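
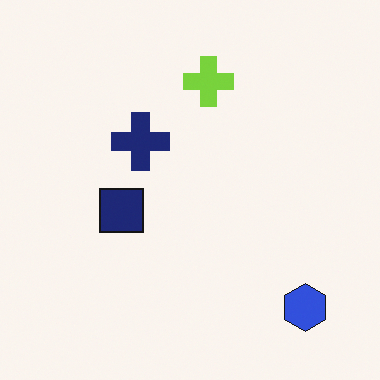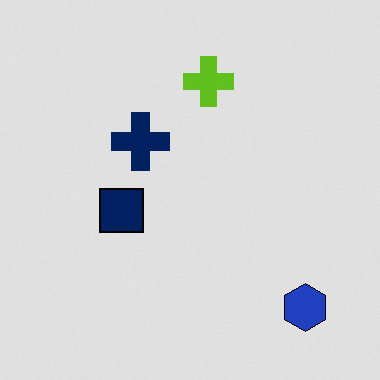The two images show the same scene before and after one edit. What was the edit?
It was posterized to a reduced palette.

Each flat color has snapped to a coarser quantized level — most visibly, the near-white background has dropped to a flat grey.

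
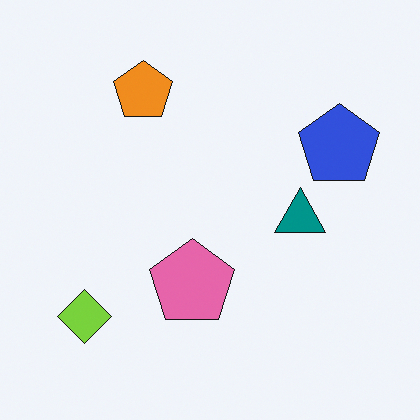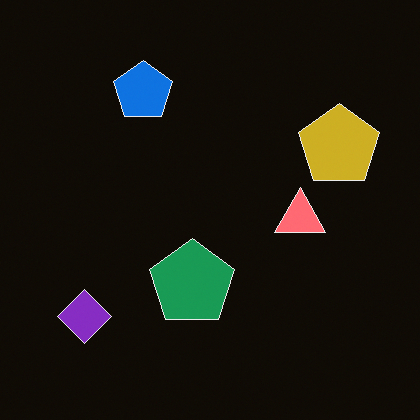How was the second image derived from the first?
It was color-inverted (negative).

The light background has become dark and every shape's color is its complement — a photographic negative.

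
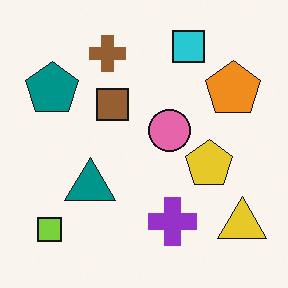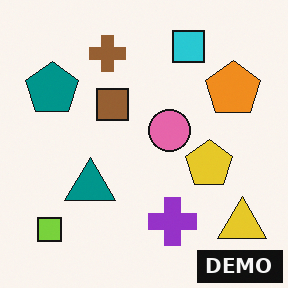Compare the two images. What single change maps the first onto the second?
It was watermarked with the text "DEMO" in the lower-right corner.

A dark label reading "DEMO" appears in the lower-right corner.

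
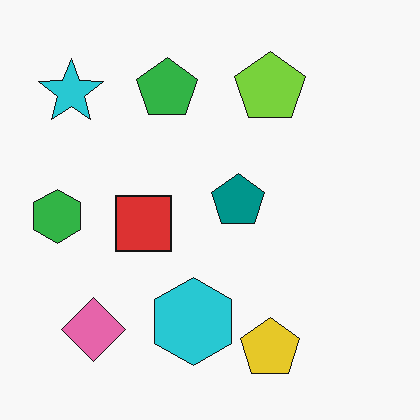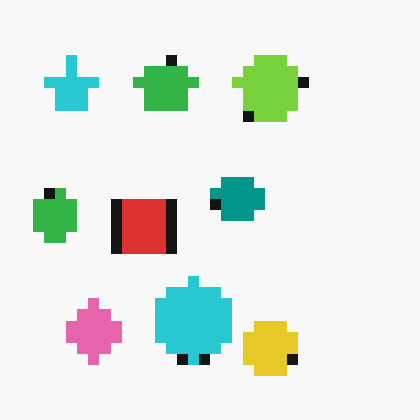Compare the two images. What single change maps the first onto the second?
The image was heavily pixelated into large blocks.

Shapes are reduced to large square blocks; fine edges and outlines are lost — a downscale-then-upscale (mosaic) effect.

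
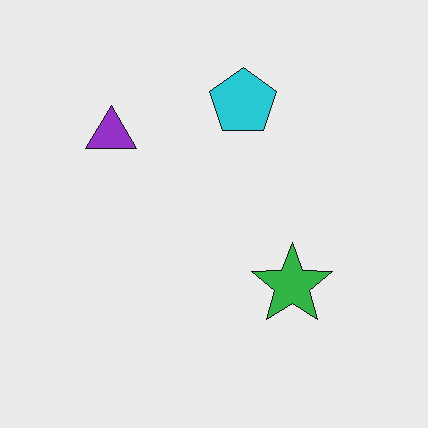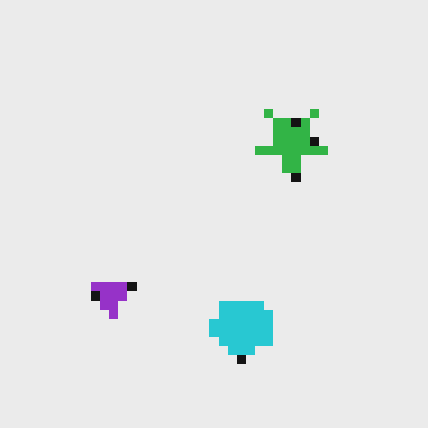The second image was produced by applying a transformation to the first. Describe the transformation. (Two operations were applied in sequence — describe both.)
The image was flipped vertically (top ↔ bottom), then coarsely pixelated.

The cyan pentagon is in the top of the first image and the bottom of the second — shapes on opposite sides of the horizontal midline have swapped in a mirror flip. Shapes are reduced to large square blocks; fine edges and outlines are lost — a downscale-then-upscale (mosaic) effect.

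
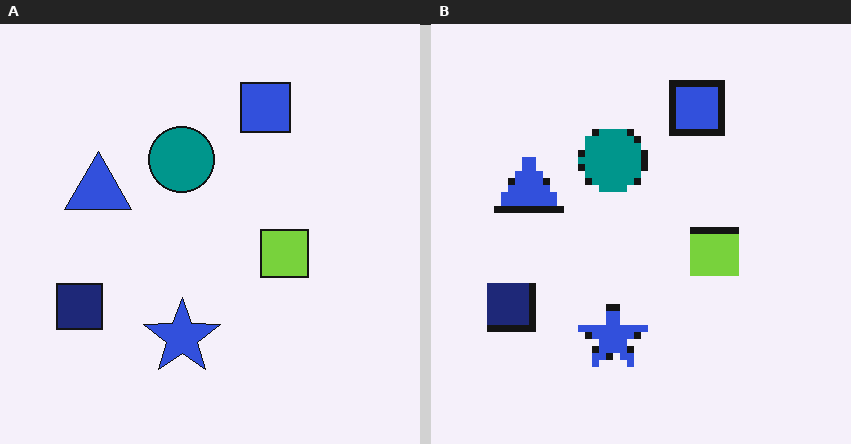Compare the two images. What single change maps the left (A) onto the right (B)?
The right (B) image is the left (A) moderately pixelated.

Shapes are reduced to large square blocks; fine edges and outlines are lost — a downscale-then-upscale (mosaic) effect.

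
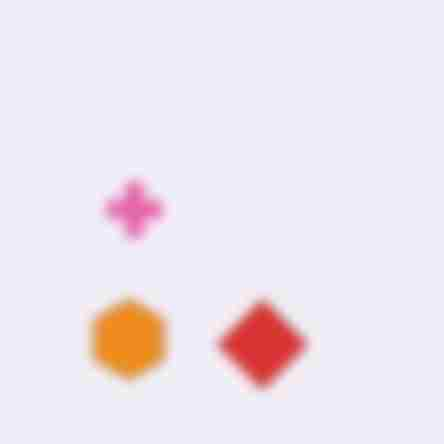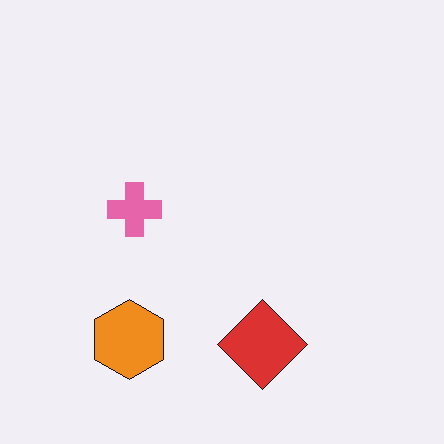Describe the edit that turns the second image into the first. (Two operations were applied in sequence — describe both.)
The transformation is: heavily blurred, then degraded with heavy JPEG compression.

Shape edges and outlines are uniformly softened across the whole image. Blocky 8×8 compression artifacts appear around shape edges and the flat background shows ringing — characteristic JPEG degradation.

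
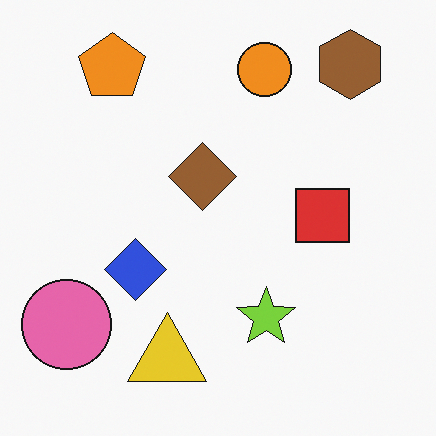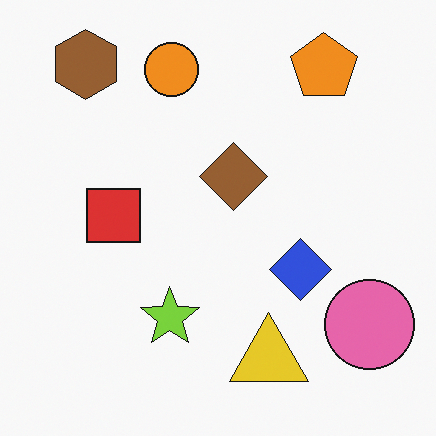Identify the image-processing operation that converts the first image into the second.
This is the original image flipped horizontally (left ↔ right).

The pink circle is in the bottom-left of the first image and the bottom-right of the second — shapes on opposite sides of the vertical midline have swapped in a mirror flip.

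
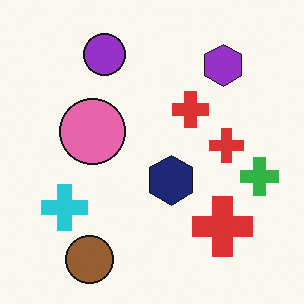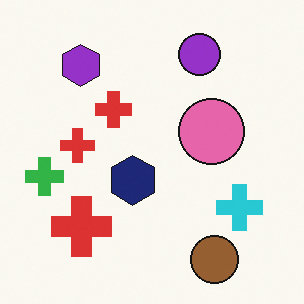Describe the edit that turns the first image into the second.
The image was flipped horizontally (left ↔ right).

The green cross is in the right of the first image and the left of the second — shapes on opposite sides of the vertical midline have swapped in a mirror flip.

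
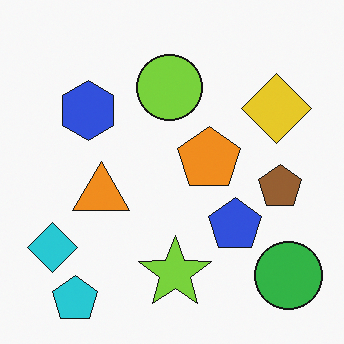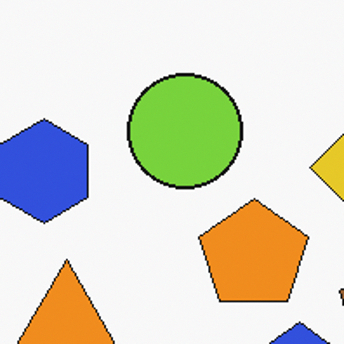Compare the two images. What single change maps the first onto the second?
This is the original image cropped tightly and scaled back up.

The visible shapes are larger and the field of view is narrower; shapes near the original edges may be partly or wholly outside the frame — a crop-and-rescale.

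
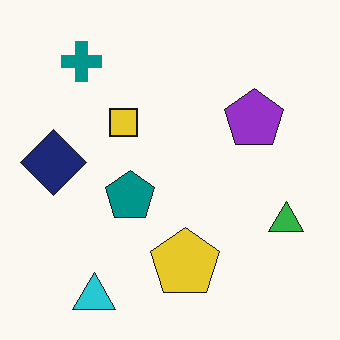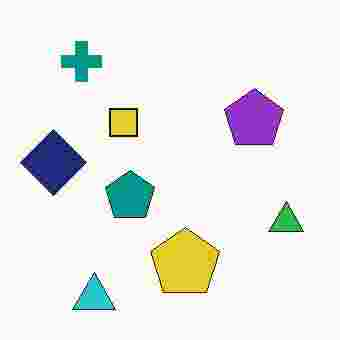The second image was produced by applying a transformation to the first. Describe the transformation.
The second image is the first degraded with heavy JPEG compression.

Blocky 8×8 compression artifacts appear around shape edges and the flat background shows ringing — characteristic JPEG degradation.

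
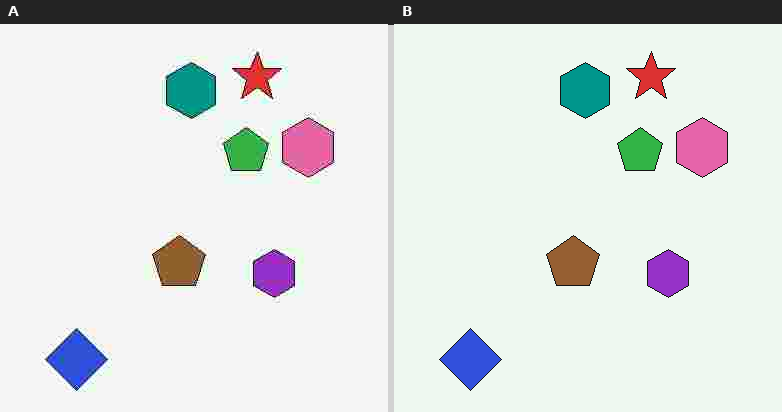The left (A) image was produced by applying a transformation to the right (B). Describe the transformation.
This is the original image heavily JPEG-compressed with obvious blocking artifacts.

Blocky 8×8 compression artifacts appear around shape edges and the flat background shows ringing — characteristic JPEG degradation.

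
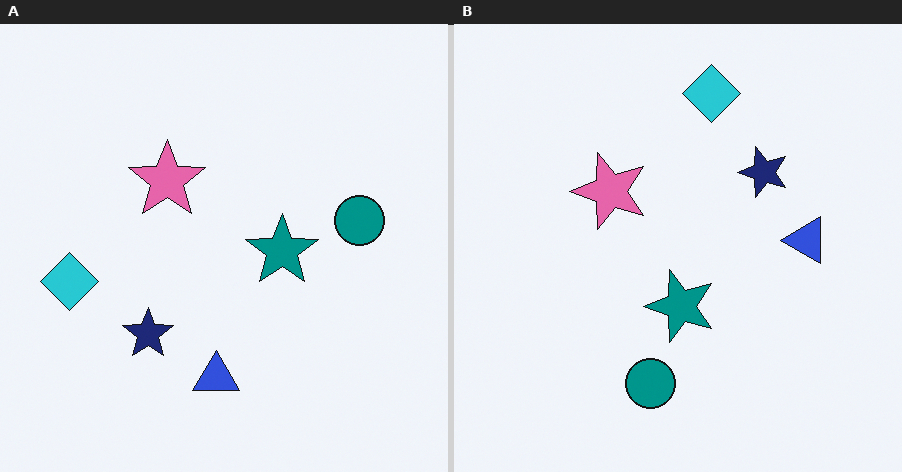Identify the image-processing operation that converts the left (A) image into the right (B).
The image was transposed (reflected across the top-left ↔ bottom-right diagonal).

Shapes have swapped their row and column positions — what was in the top-right is now in the bottom-left — a diagonal reflection.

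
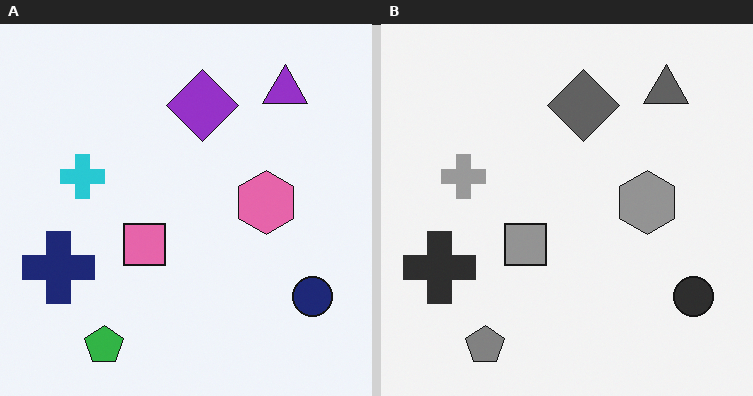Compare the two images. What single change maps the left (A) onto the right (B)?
The image was converted to grayscale.

All color is removed — every shape is now a shade of grey.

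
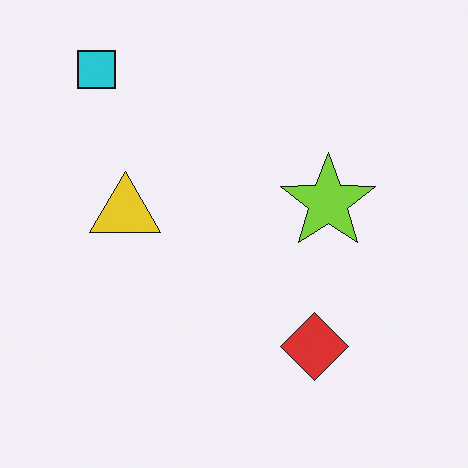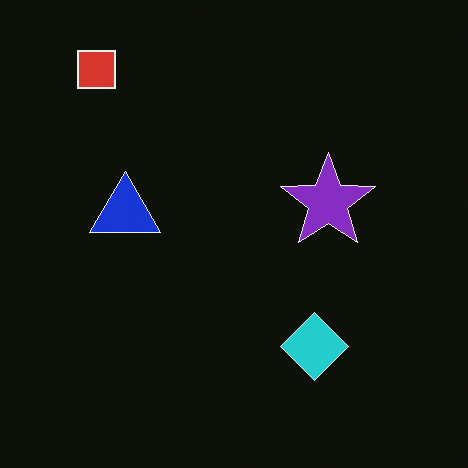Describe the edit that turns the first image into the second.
The second image is the first color-inverted (negative).

The light background has become dark and every shape's color is its complement — a photographic negative.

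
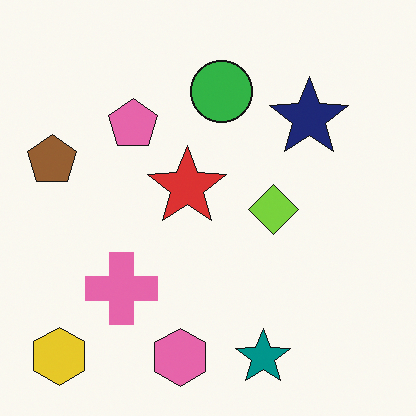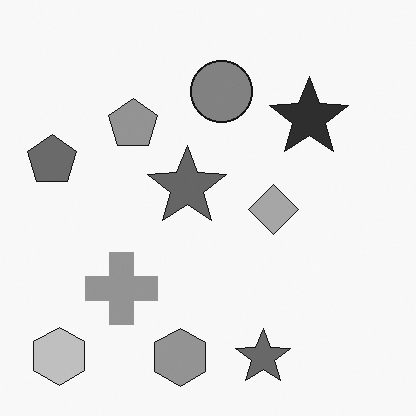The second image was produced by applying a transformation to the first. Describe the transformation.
The second image is the first converted to grayscale.

All color is removed — every shape is now a shade of grey.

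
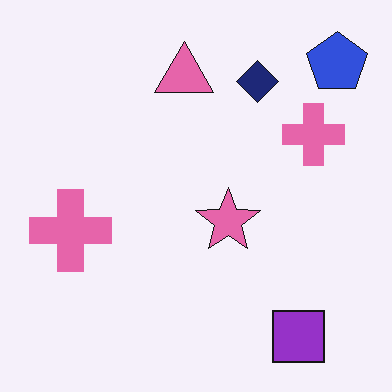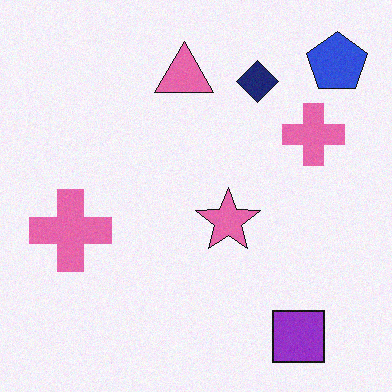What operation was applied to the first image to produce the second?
Degraded with subtle gaussian noise.

Random speckle covers the whole image, including the flat background.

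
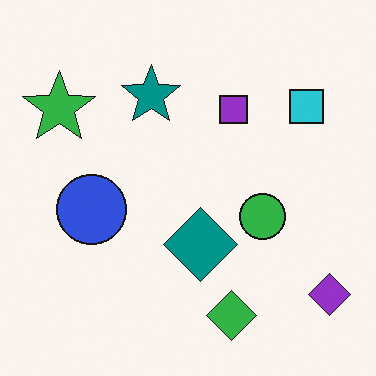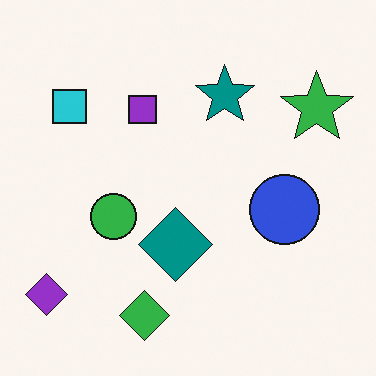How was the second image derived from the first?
The transformation is: flipped horizontally (left ↔ right).

The purple diamond is in the bottom-right of the first image and the bottom-left of the second — shapes on opposite sides of the vertical midline have swapped in a mirror flip.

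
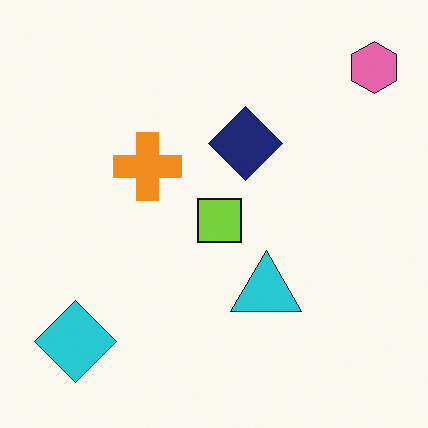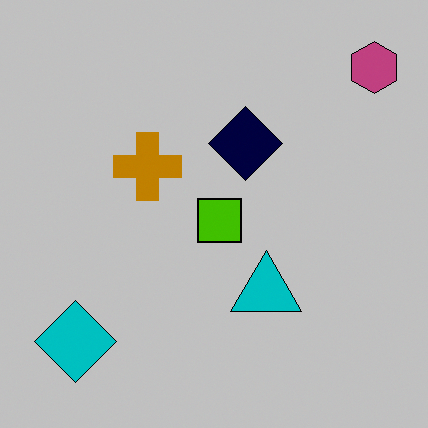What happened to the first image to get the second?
This is the original image heavily posterized to just a handful of flat colors.

Each flat color has snapped to a coarser quantized level — most visibly, the near-white background has dropped to a flat grey.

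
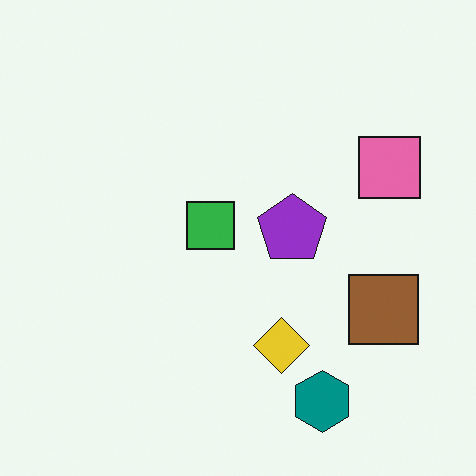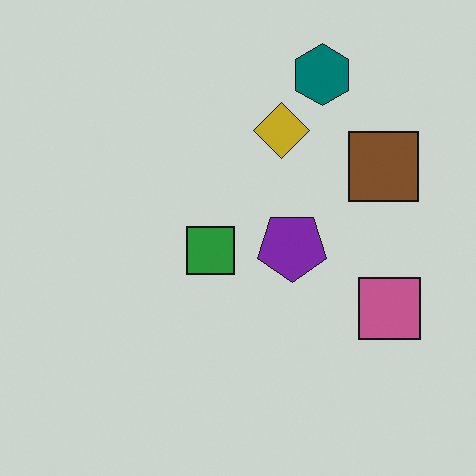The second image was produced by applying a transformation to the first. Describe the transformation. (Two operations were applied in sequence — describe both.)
The second image is the first flipped vertically (top ↔ bottom), then slightly darkened.

The teal hexagon is in the bottom-right of the first image and the top-right of the second — shapes on opposite sides of the horizontal midline have swapped in a mirror flip. Every pixel — background and shapes alike — is uniformly darkened.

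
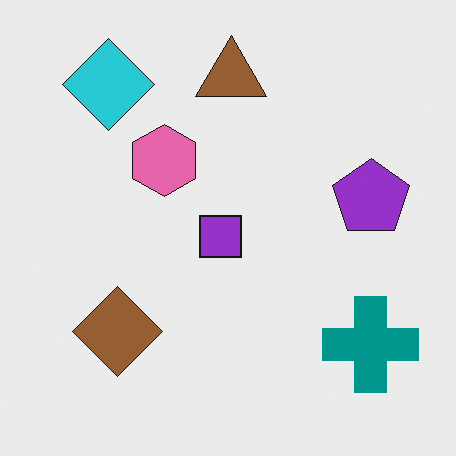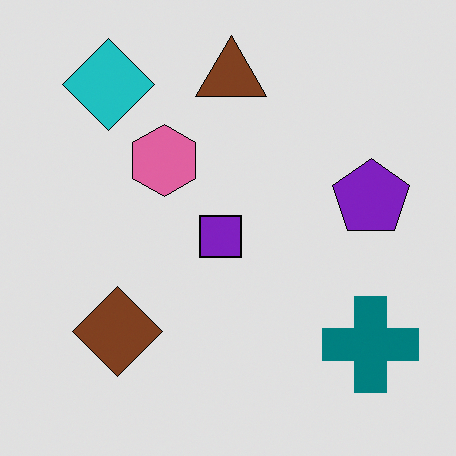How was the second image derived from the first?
The image was moderately posterized.

Each flat color has snapped to a coarser quantized level — most visibly, the near-white background has dropped to a flat grey.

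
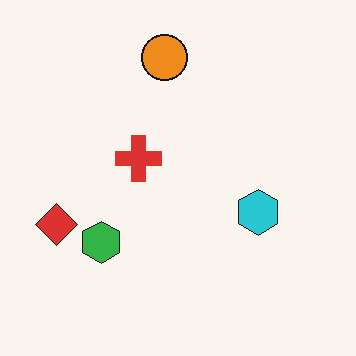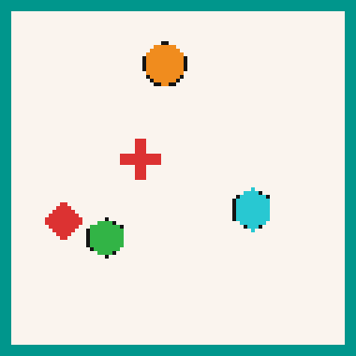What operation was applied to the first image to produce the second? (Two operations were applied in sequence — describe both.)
The transformation is: lightly pixelated (a mild mosaic effect), then framed with a teal border.

Shapes are reduced to large square blocks; fine edges and outlines are lost — a downscale-then-upscale (mosaic) effect. A solid teal frame runs around the edge of the second image, with the content slightly shrunk inside it.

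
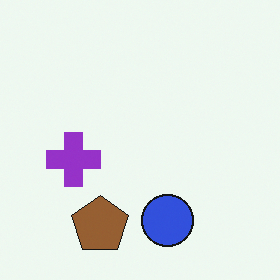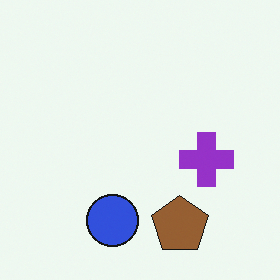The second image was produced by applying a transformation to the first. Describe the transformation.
Flipped horizontally (left ↔ right).

The purple cross is in the left of the first image and the right of the second — shapes on opposite sides of the vertical midline have swapped in a mirror flip.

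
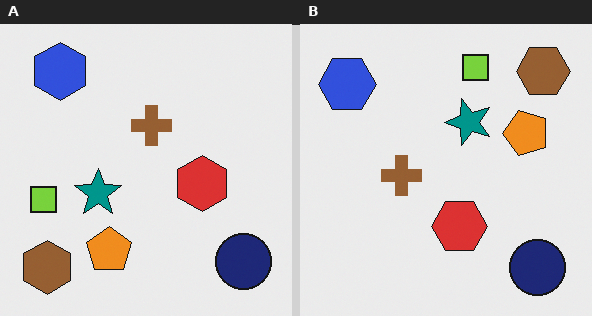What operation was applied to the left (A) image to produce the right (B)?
It was transposed (reflected across the top-left ↔ bottom-right diagonal).

Shapes have swapped their row and column positions — what was in the top-right is now in the bottom-left — a diagonal reflection.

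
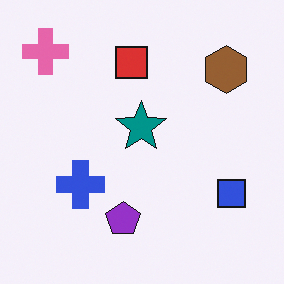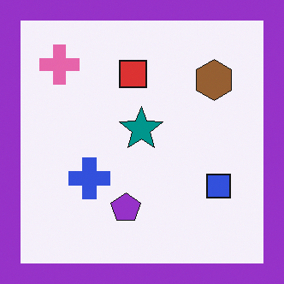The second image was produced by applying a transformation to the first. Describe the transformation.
The image was framed with a purple border.

A solid purple frame runs around the edge of the second image, with the content slightly shrunk inside it.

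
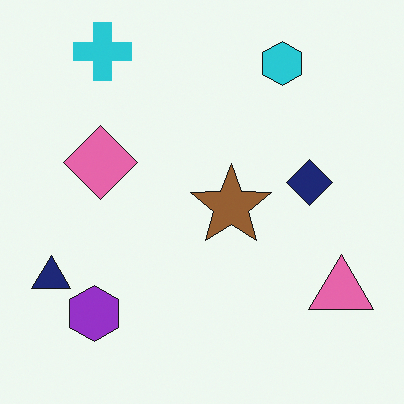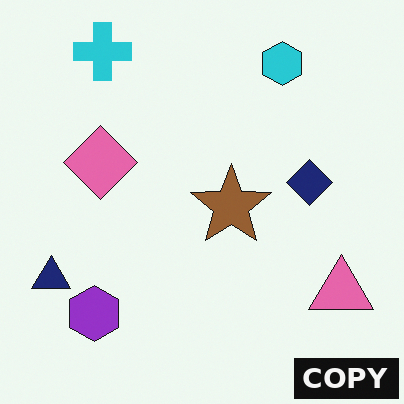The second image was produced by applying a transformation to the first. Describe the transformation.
Watermarked with the text "COPY" in the lower-right corner.

A dark label reading "COPY" appears in the lower-right corner.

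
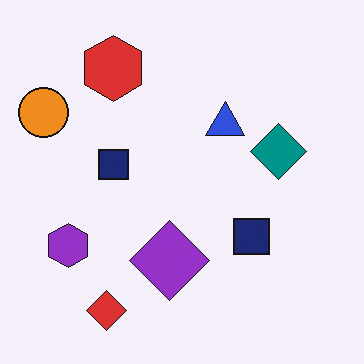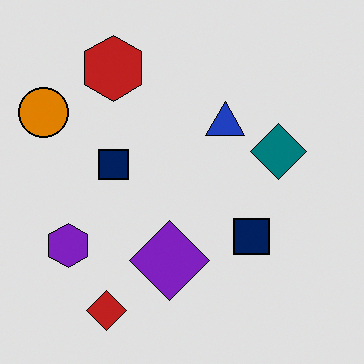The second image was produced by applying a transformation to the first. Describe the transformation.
It was moderately posterized.

Each flat color has snapped to a coarser quantized level — most visibly, the near-white background has dropped to a flat grey.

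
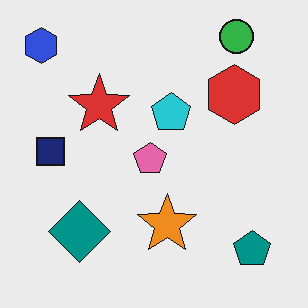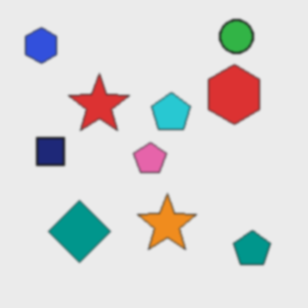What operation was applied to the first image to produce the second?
Slightly softened.

Shape edges and outlines are uniformly softened across the whole image.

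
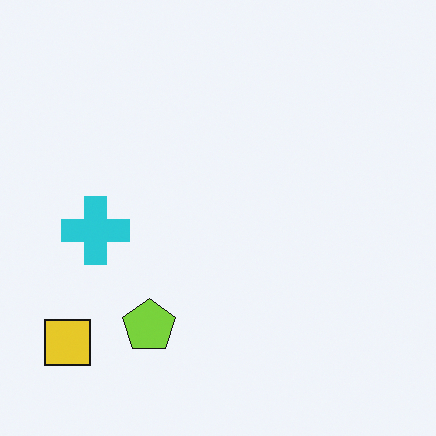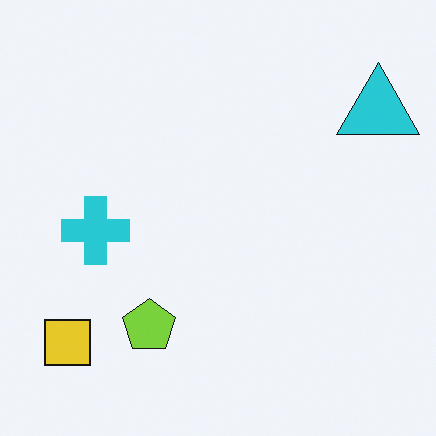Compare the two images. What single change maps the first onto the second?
The transformation is: overlaid with an additional cyan triangle.

A cyan triangle appears in the second image that is absent from the first.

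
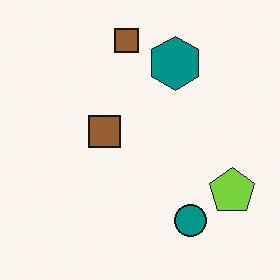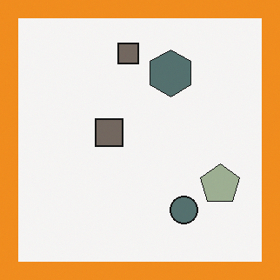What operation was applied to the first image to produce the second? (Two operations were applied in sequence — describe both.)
The transformation is: made much more muted (saturation change), then framed with a orange border.

All colors are more muted and greyish — a global saturation change. A solid orange frame runs around the edge of the second image, with the content slightly shrunk inside it.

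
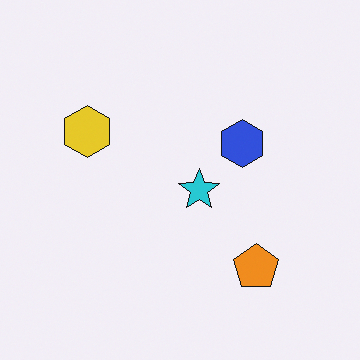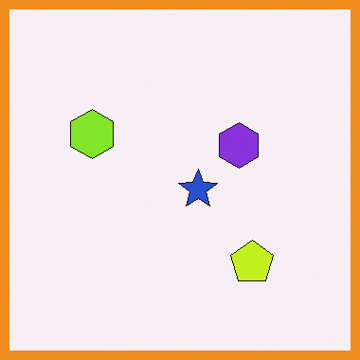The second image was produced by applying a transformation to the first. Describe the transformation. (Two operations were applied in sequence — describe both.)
The second image is the first hue-shifted slightly, then framed with a orange border.

Every shape's color has rotated by the same amount around the hue wheel — a uniform hue shift. A solid orange frame runs around the edge of the second image, with the content slightly shrunk inside it.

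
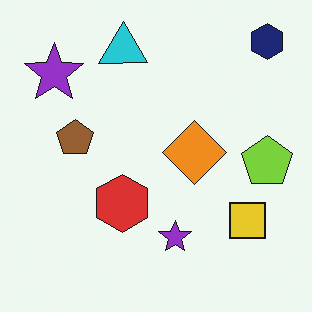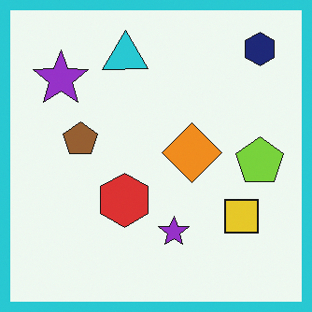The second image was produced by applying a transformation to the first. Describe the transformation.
This is the original image framed with a cyan border.

A solid cyan frame runs around the edge of the second image, with the content slightly shrunk inside it.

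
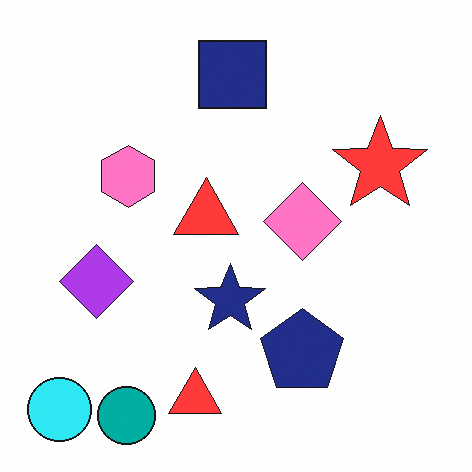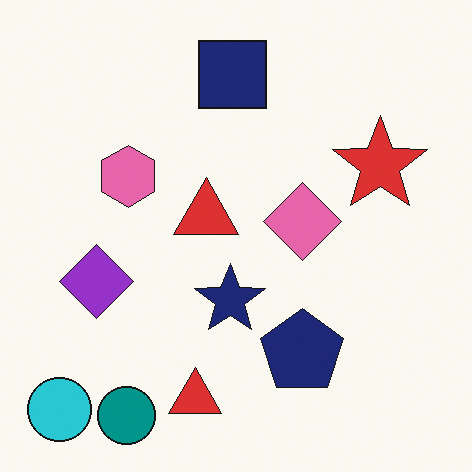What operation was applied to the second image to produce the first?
The transformation is: slightly brightened.

Every pixel — background and shapes alike — is uniformly brightened.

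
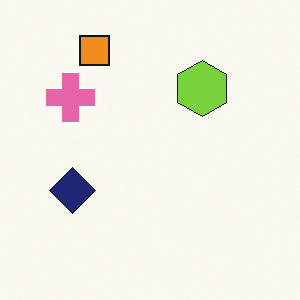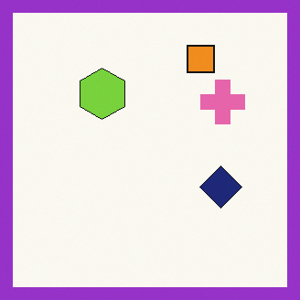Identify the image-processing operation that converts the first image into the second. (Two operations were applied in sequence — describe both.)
This is the original image flipped horizontally (left ↔ right), then framed with a purple border.

The pink cross is in the top-left of the first image and the top-right of the second — shapes on opposite sides of the vertical midline have swapped in a mirror flip. A solid purple frame runs around the edge of the second image, with the content slightly shrunk inside it.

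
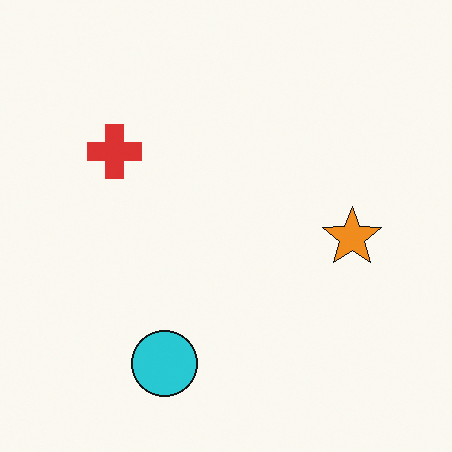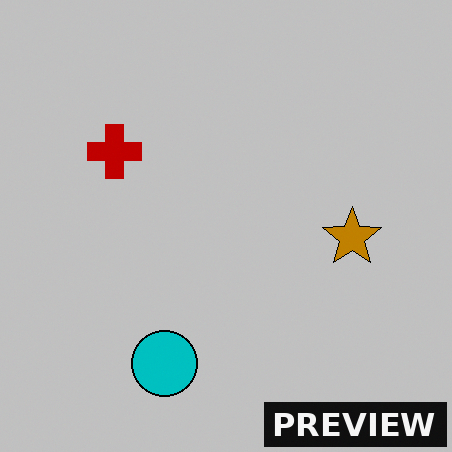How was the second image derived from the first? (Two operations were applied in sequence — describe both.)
The second image is the first aggressively posterized, then watermarked with the text "PREVIEW" in the lower-right corner.

Each flat color has snapped to a coarser quantized level — most visibly, the near-white background has dropped to a flat grey. A dark label reading "PREVIEW" appears in the lower-right corner.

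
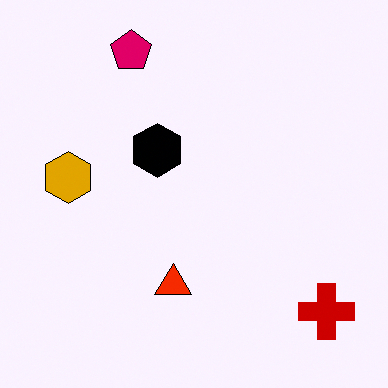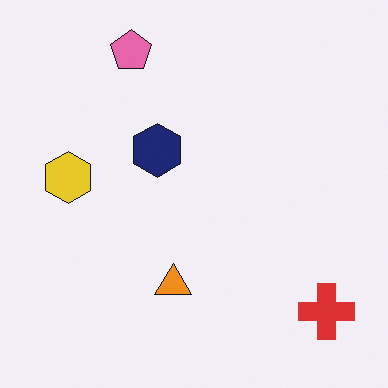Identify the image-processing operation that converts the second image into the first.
The image was boosted in contrast.

Tones are pushed away from mid-grey across the whole image — a global contrast change.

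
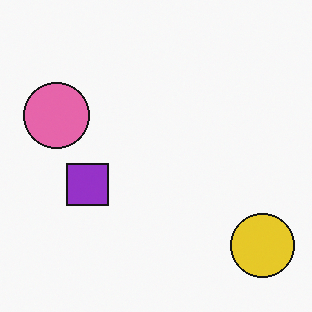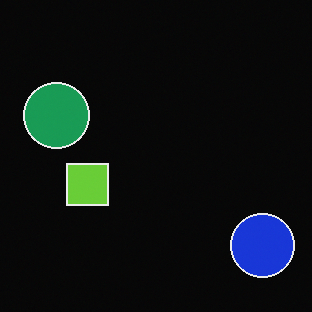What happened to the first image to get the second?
It was color-inverted (negative).

The light background has become dark and every shape's color is its complement — a photographic negative.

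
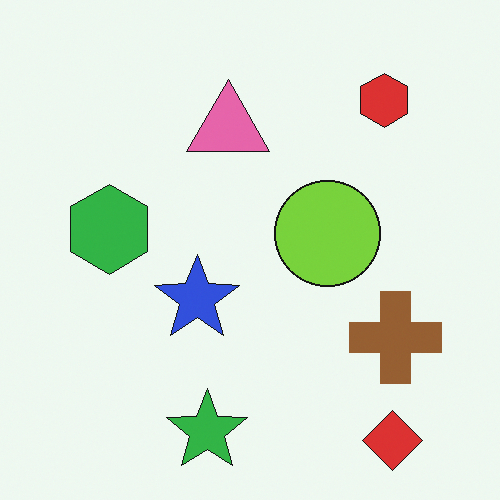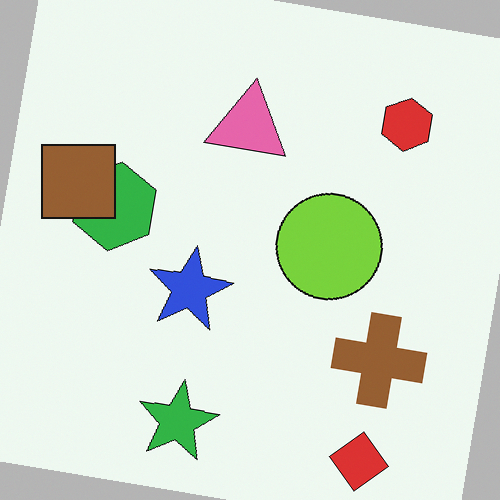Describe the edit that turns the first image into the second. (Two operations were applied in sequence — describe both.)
The second image is the first rotated clockwise by a few degrees, then overlaid with an additional brown square.

Every shape is tilted by the same angle and the image corners show triangular fill wedges — a whole-image rotation by a non-right angle. A brown square appears in the second image that is absent from the first.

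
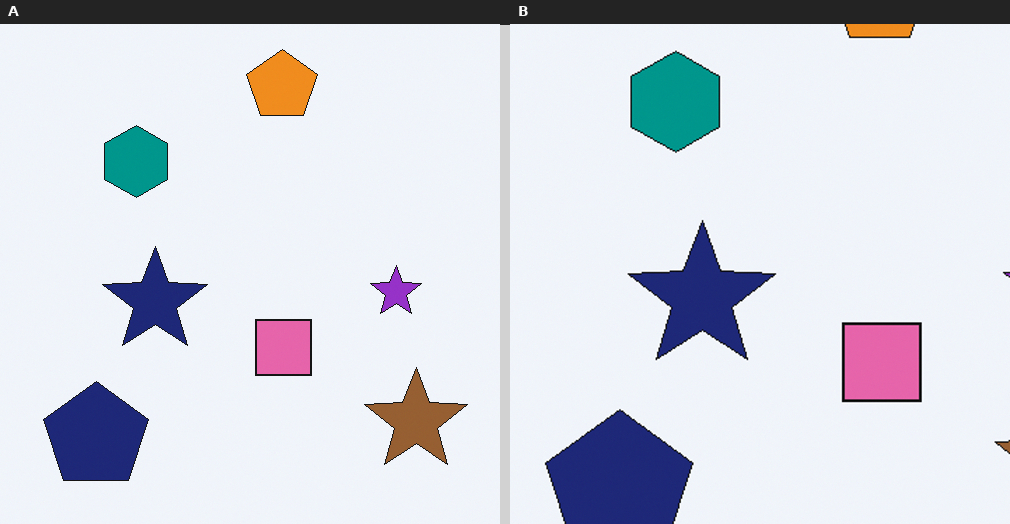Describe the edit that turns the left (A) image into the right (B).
Cropped to a modestly smaller region and rescaled.

The visible shapes are larger and the field of view is narrower; shapes near the original edges may be partly or wholly outside the frame — a crop-and-rescale.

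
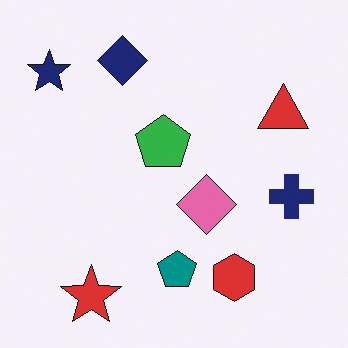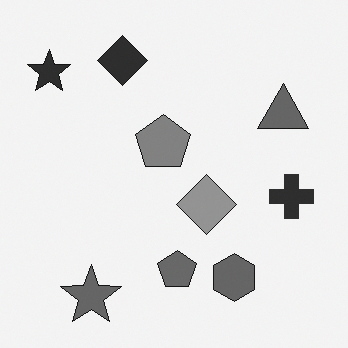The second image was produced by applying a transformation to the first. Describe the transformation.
The image was converted to grayscale.

All color is removed — every shape is now a shade of grey.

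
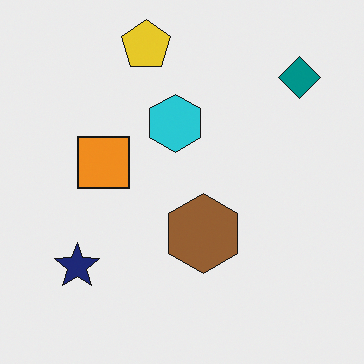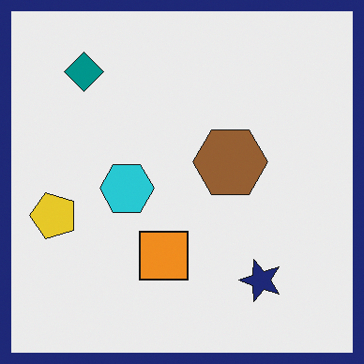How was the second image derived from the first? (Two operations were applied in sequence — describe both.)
The second image is the first rotated 90° counter-clockwise, then framed with a navy border.

The teal diamond sits in the top-right of the first image and the top-left of the second — consistent with a whole-image 90° counter-clockwise rotation. A solid navy frame runs around the edge of the second image, with the content slightly shrunk inside it.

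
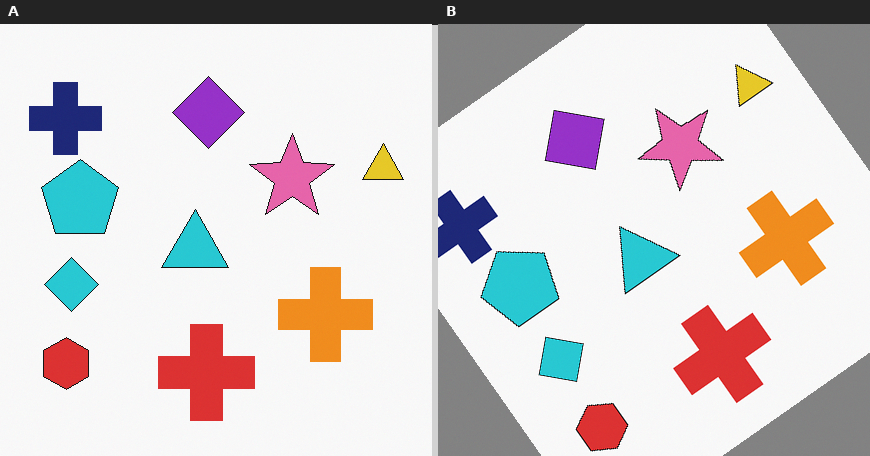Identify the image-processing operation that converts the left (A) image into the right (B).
The right (B) image is the left (A) rotated counter-clockwise by a large amount — several tens of degrees.

Every shape is tilted by the same angle and the image corners show triangular fill wedges — a whole-image rotation by a non-right angle.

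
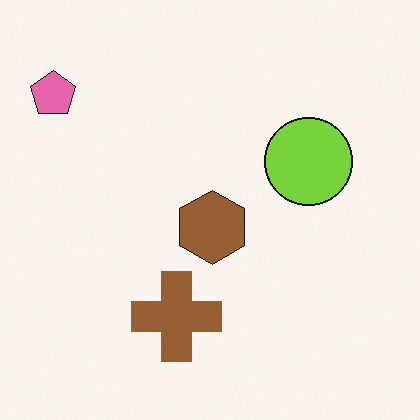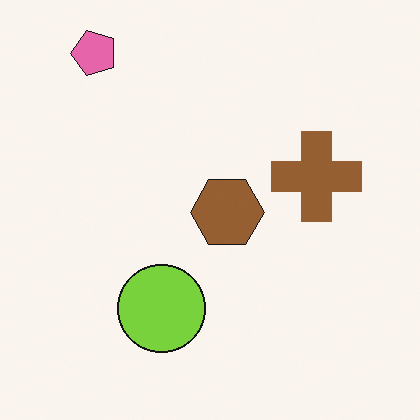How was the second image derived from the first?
The transformation is: transposed (reflected across the top-left ↔ bottom-right diagonal).

Shapes have swapped their row and column positions — what was in the top-right is now in the bottom-left — a diagonal reflection.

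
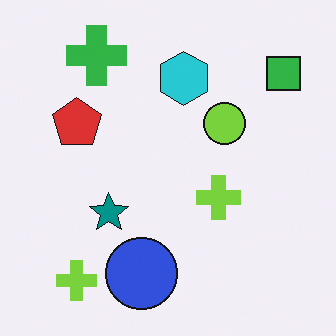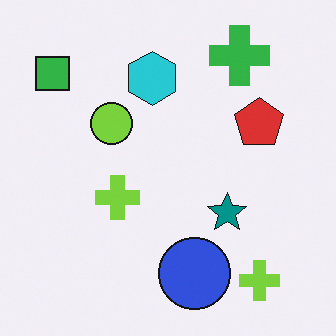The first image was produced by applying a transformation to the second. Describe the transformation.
The image was flipped horizontally (left ↔ right).

The green square is in the top-left of the second image and the top-right of the first — shapes on opposite sides of the vertical midline have swapped in a mirror flip.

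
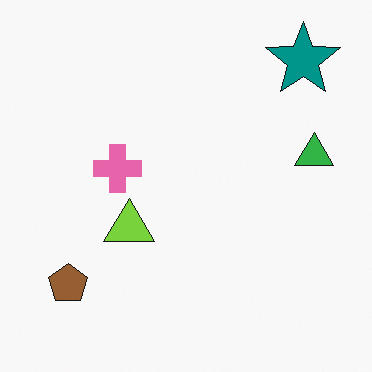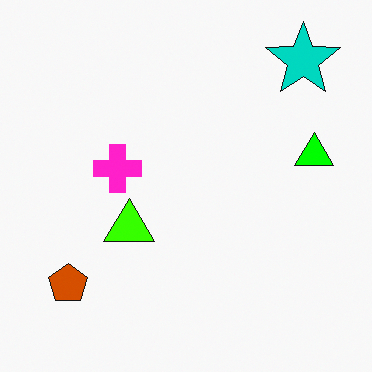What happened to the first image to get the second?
Made much more vivid (saturation change).

All colors are more vivid — a global saturation change.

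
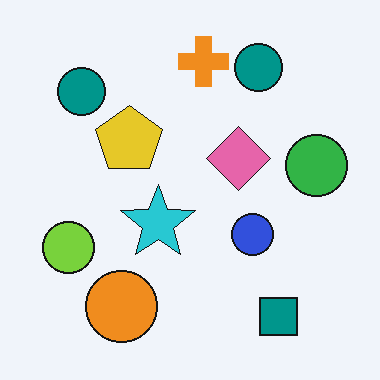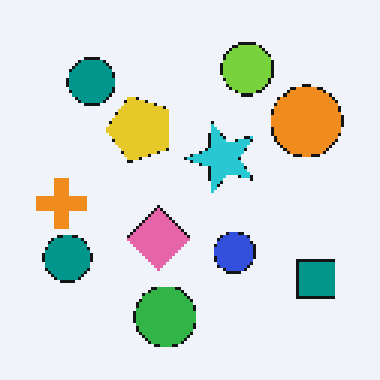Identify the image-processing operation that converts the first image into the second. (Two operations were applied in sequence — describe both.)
Mildly pixelated, then transposed (reflected across the top-left ↔ bottom-right diagonal).

Shapes are reduced to large square blocks; fine edges and outlines are lost — a downscale-then-upscale (mosaic) effect. Shapes have swapped their row and column positions — what was in the top-right is now in the bottom-left — a diagonal reflection.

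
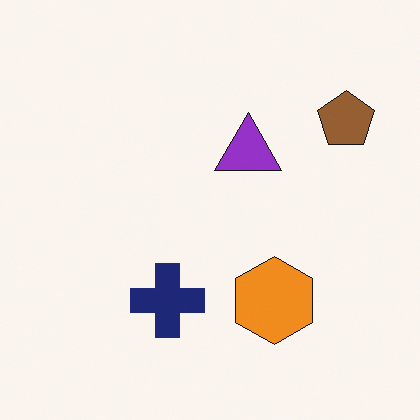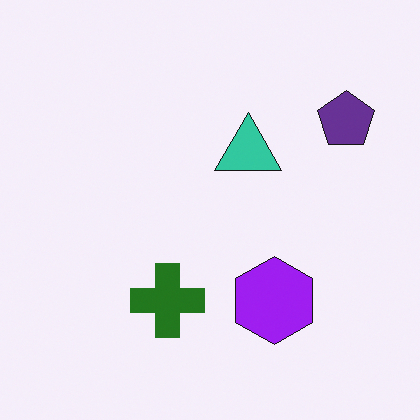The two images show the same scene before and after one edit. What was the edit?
Hue-shifted through roughly half the color wheel.

Every shape's color has rotated by the same amount around the hue wheel — a uniform hue shift.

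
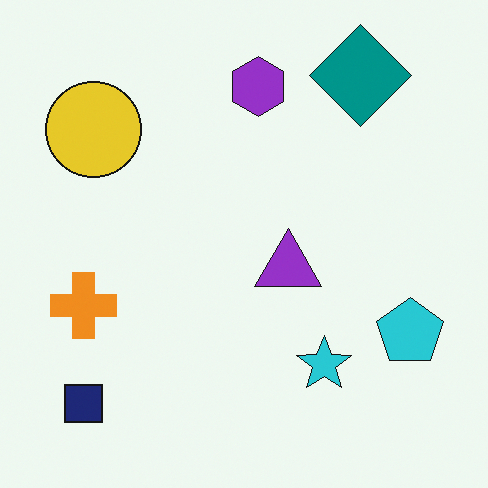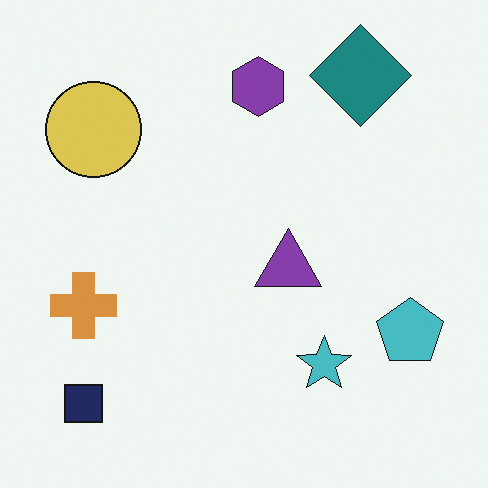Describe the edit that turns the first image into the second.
This is the original image slightly desaturated.

All colors are more muted and greyish — a global saturation change.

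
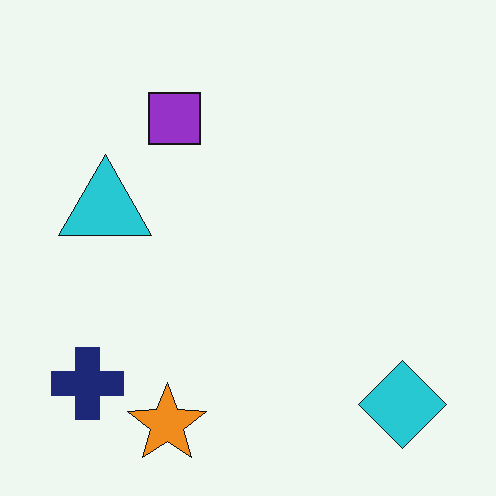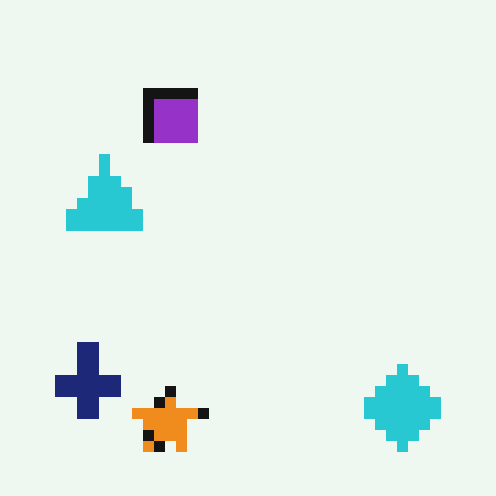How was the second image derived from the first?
Coarsely pixelated.

Shapes are reduced to large square blocks; fine edges and outlines are lost — a downscale-then-upscale (mosaic) effect.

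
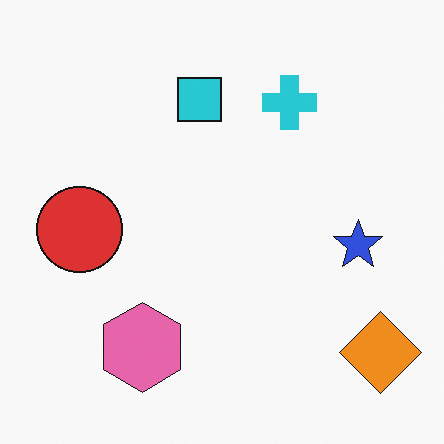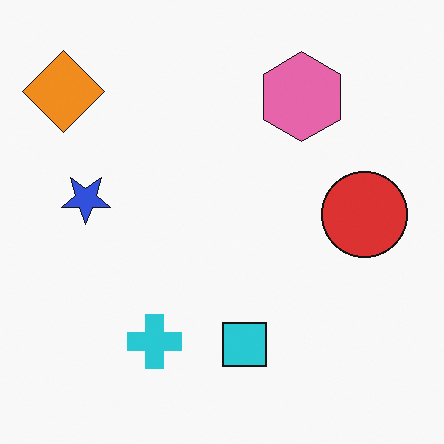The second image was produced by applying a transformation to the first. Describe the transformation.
This is the original image rotated 180°.

The orange diamond sits in the bottom-right of the first image and the top-left of the second — consistent with a whole-image 180° rotation.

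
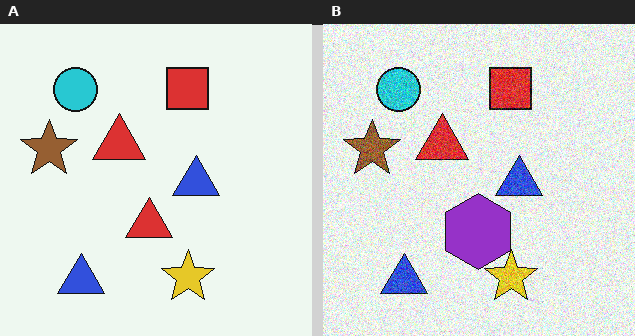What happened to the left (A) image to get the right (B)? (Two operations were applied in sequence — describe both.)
It was degraded with strong gaussian noise, then overlaid with an additional purple hexagon.

Random speckle covers the whole image, including the flat background. A purple hexagon appears in the right (B) image that is absent from the left (A).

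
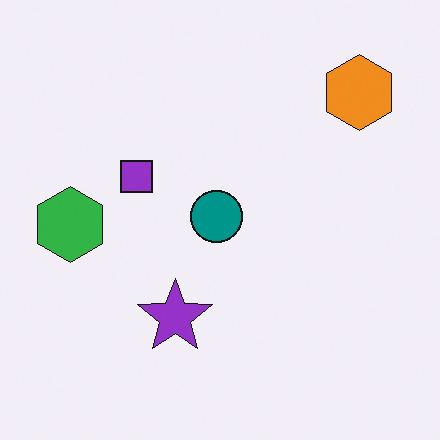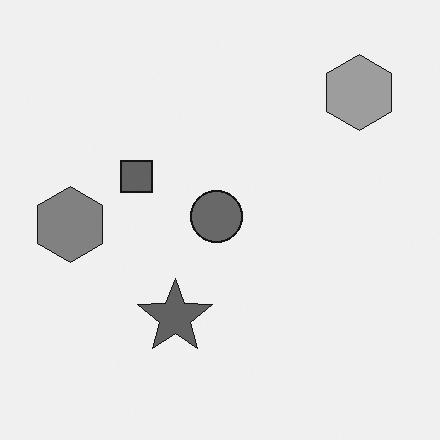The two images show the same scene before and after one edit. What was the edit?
The transformation is: converted to grayscale.

All color is removed — every shape is now a shade of grey.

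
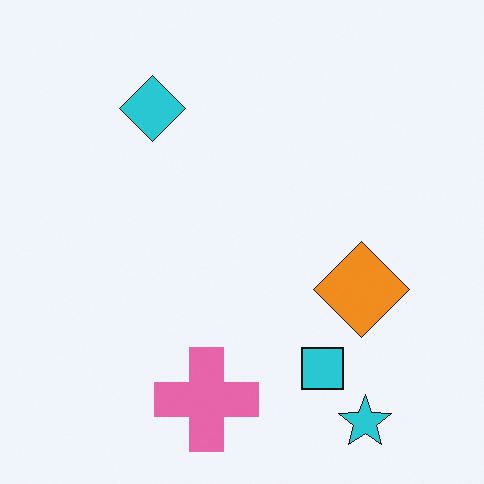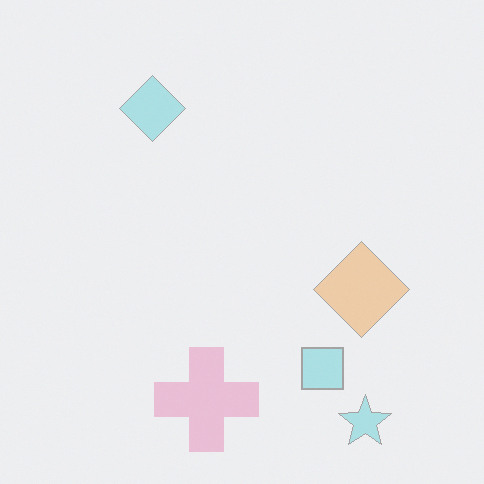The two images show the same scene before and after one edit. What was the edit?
It was given much lower contrast.

Tones are pushed toward mid-grey across the whole image — a global contrast change.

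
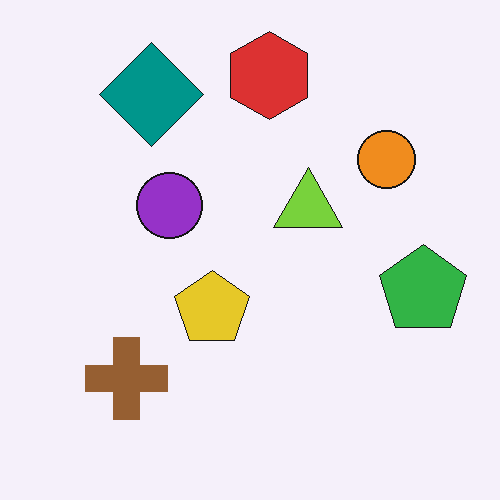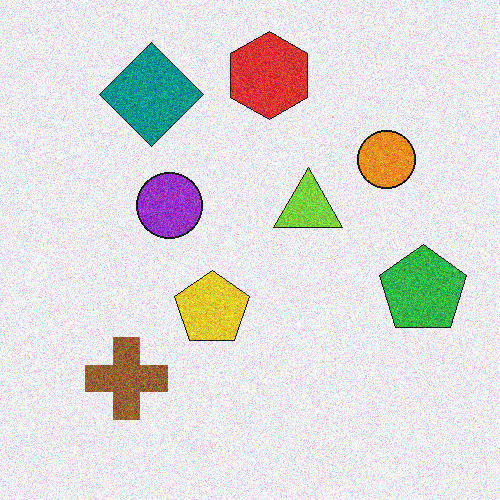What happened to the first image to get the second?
This is the original image degraded with moderate additive noise.

Random speckle covers the whole image, including the flat background.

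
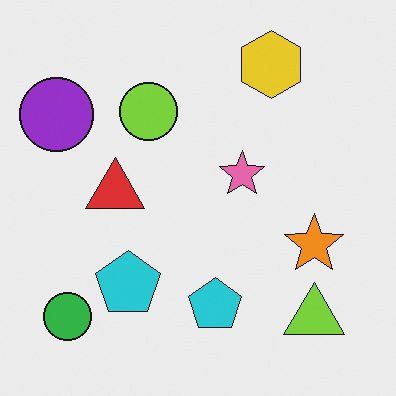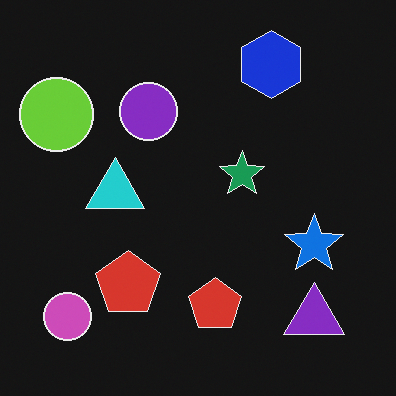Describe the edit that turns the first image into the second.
Color-inverted (negative).

The light background has become dark and every shape's color is its complement — a photographic negative.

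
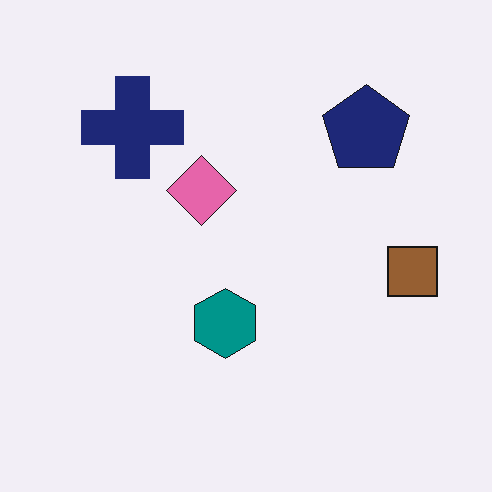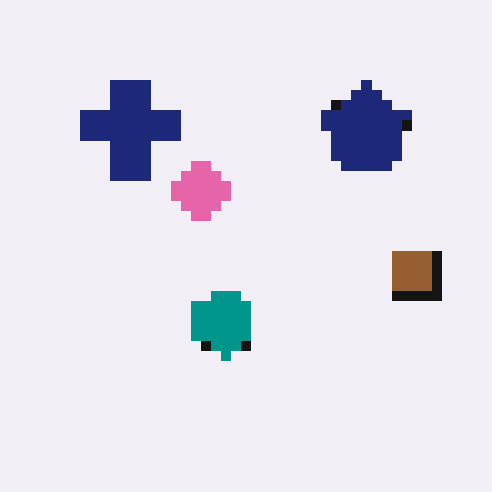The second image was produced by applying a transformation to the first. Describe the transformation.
It was heavily pixelated into large blocks.

Shapes are reduced to large square blocks; fine edges and outlines are lost — a downscale-then-upscale (mosaic) effect.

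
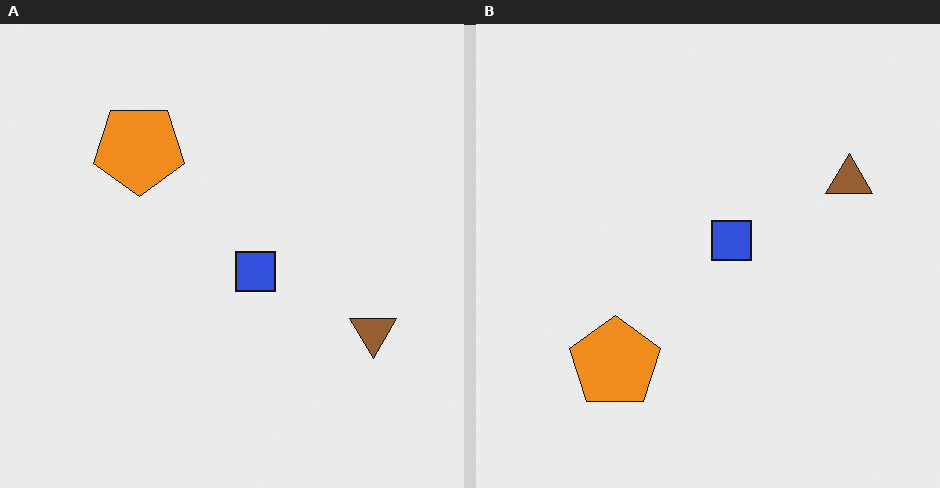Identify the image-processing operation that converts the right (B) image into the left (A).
The left (A) image is the right (B) flipped vertically (top ↔ bottom).

The orange pentagon is in the bottom-left of the right (B) image and the top-left of the left (A) — shapes on opposite sides of the horizontal midline have swapped in a mirror flip.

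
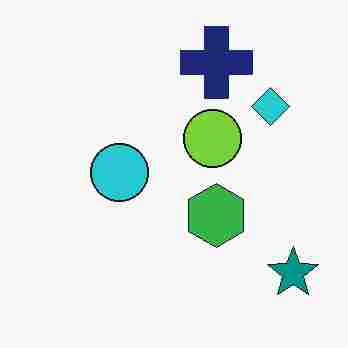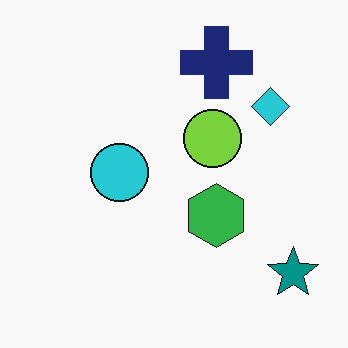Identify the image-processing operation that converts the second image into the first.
The transformation is: degraded with heavy JPEG compression.

Blocky 8×8 compression artifacts appear around shape edges and the flat background shows ringing — characteristic JPEG degradation.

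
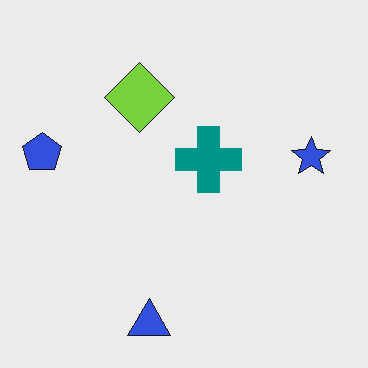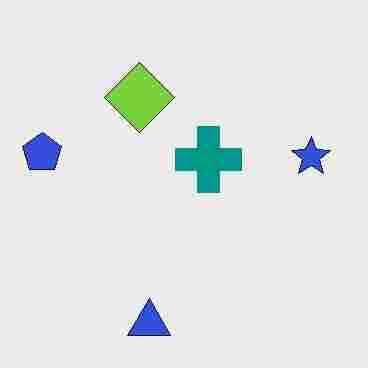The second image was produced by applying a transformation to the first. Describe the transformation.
The transformation is: degraded with heavy JPEG compression.

Blocky 8×8 compression artifacts appear around shape edges and the flat background shows ringing — characteristic JPEG degradation.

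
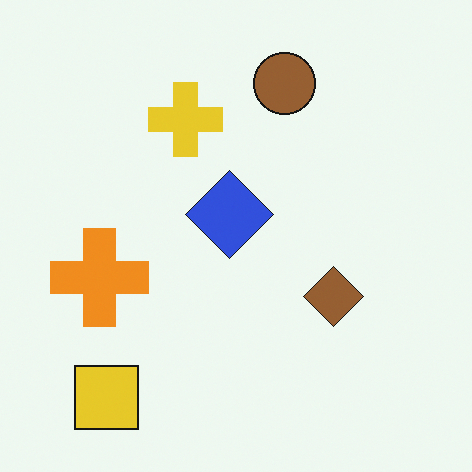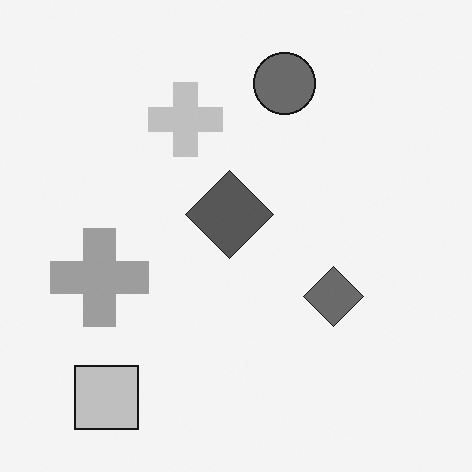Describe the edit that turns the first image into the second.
The image was converted to grayscale.

All color is removed — every shape is now a shade of grey.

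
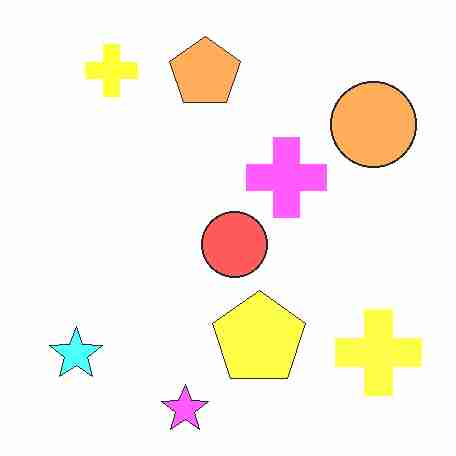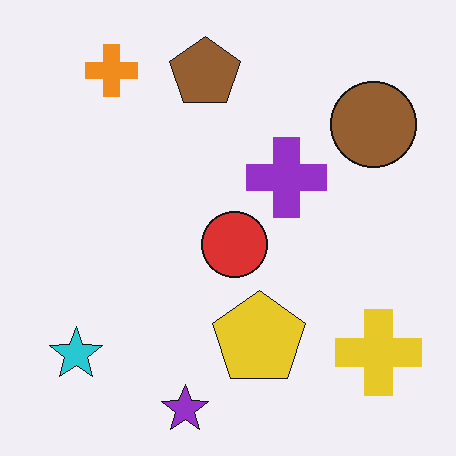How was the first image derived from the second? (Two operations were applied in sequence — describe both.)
The first image is the second noticeably brightened, then degraded with heavy JPEG compression.

Every pixel — background and shapes alike — is uniformly brightened. Blocky 8×8 compression artifacts appear around shape edges and the flat background shows ringing — characteristic JPEG degradation.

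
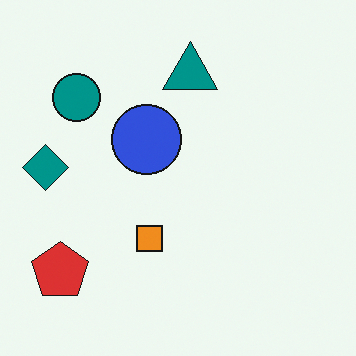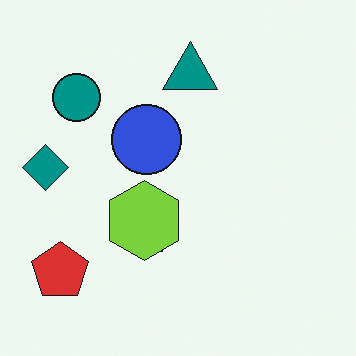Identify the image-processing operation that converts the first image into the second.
It was overlaid with an additional lime hexagon.

A lime hexagon appears in the second image that is absent from the first.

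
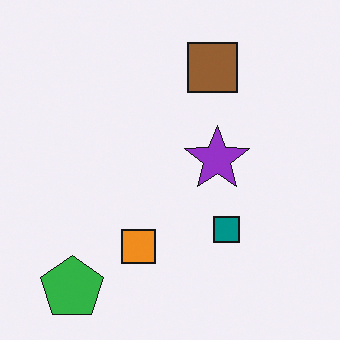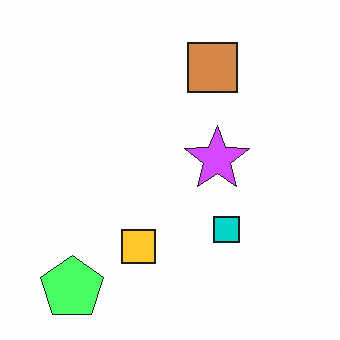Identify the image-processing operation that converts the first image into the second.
This is the original image brightened a lot.

Every pixel — background and shapes alike — is uniformly brightened.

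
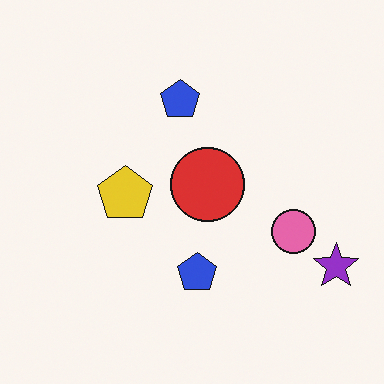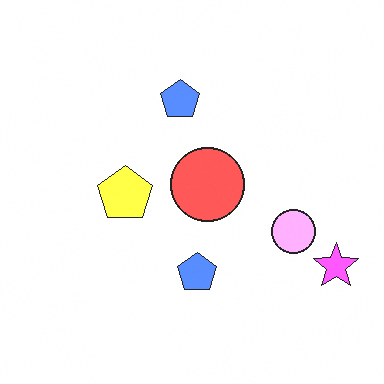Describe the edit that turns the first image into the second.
Noticeably brightened.

Every pixel — background and shapes alike — is uniformly brightened.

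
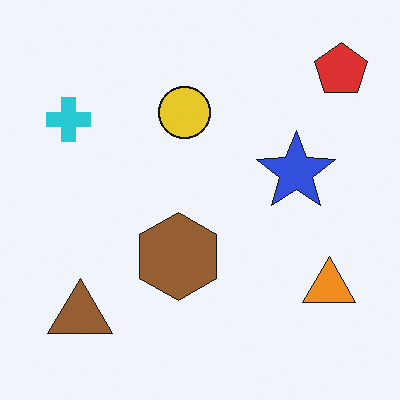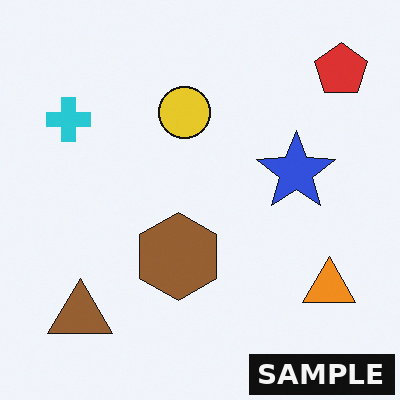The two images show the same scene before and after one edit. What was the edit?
The image was watermarked with the text "SAMPLE" in the lower-right corner.

A dark label reading "SAMPLE" appears in the lower-right corner.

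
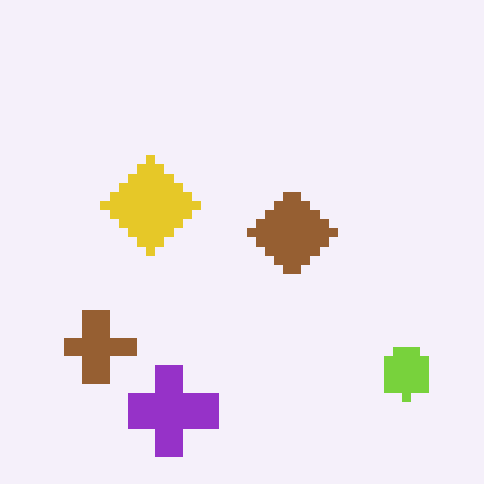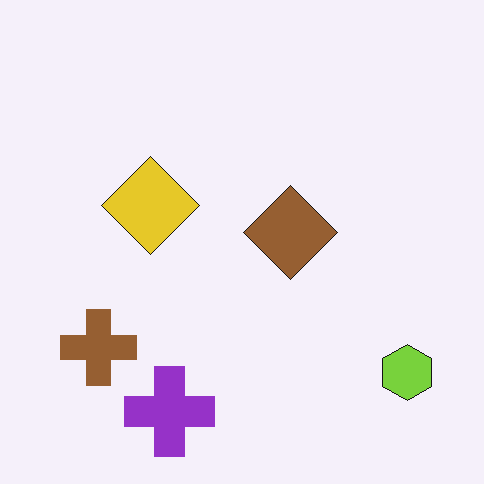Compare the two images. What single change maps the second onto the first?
The first image is the second coarsely pixelated.

Shapes are reduced to large square blocks; fine edges and outlines are lost — a downscale-then-upscale (mosaic) effect.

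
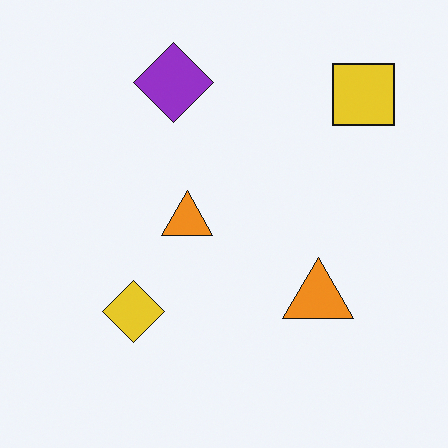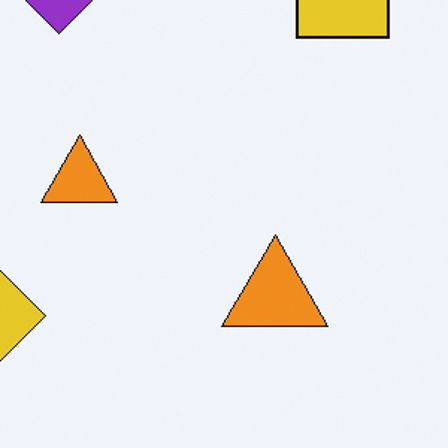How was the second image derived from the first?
It was cropped to a modestly smaller region and rescaled.

The visible shapes are larger and the field of view is narrower; shapes near the original edges may be partly or wholly outside the frame — a crop-and-rescale.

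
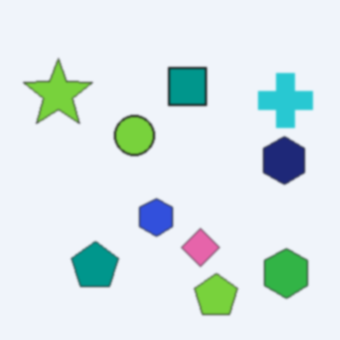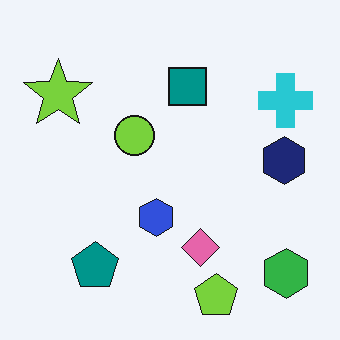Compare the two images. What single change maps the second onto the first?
Slightly softened.

Shape edges and outlines are uniformly softened across the whole image.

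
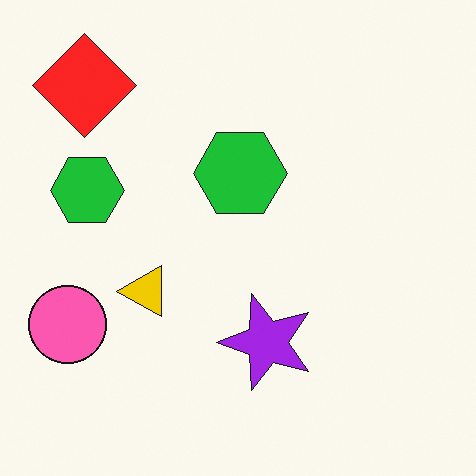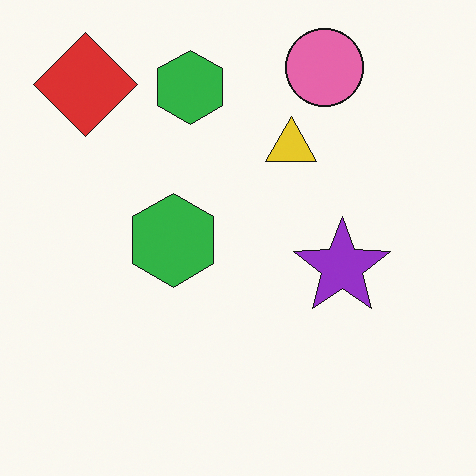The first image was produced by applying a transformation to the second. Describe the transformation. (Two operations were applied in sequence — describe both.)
The transformation is: slightly oversaturated, then transposed (reflected across the top-left ↔ bottom-right diagonal).

All colors are more vivid — a global saturation change. Shapes have swapped their row and column positions — what was in the top-right is now in the bottom-left — a diagonal reflection.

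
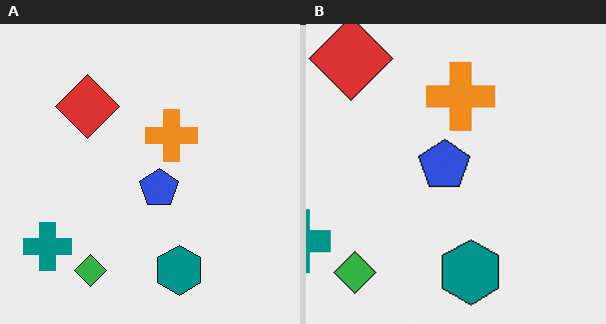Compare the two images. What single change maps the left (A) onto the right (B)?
Cropped to a modestly smaller region and rescaled.

The visible shapes are larger and the field of view is narrower; shapes near the original edges may be partly or wholly outside the frame — a crop-and-rescale.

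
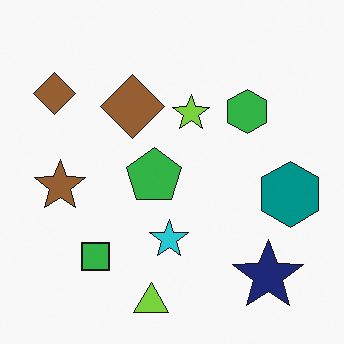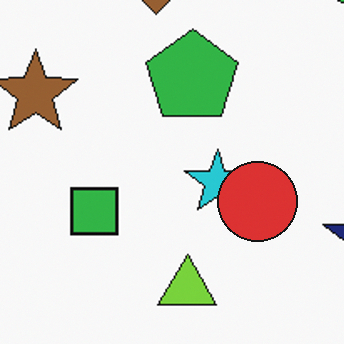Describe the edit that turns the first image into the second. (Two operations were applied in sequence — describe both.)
The image was cropped tightly and scaled back up, then overlaid with an additional red circle.

The visible shapes are larger and the field of view is narrower; shapes near the original edges may be partly or wholly outside the frame — a crop-and-rescale. A red circle appears in the second image that is absent from the first.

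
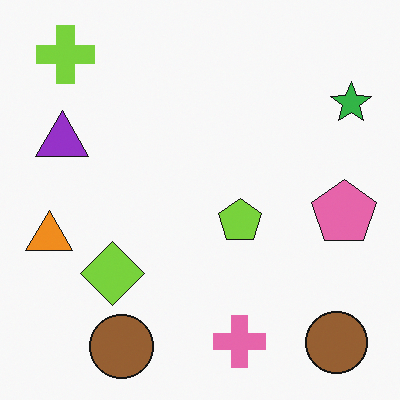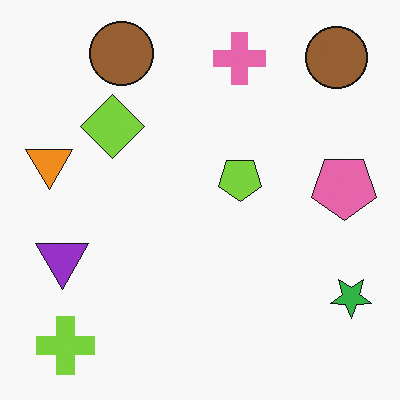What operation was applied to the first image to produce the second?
The second image is the first flipped vertically (top ↔ bottom).

The lime cross is in the top-left of the first image and the bottom-left of the second — shapes on opposite sides of the horizontal midline have swapped in a mirror flip.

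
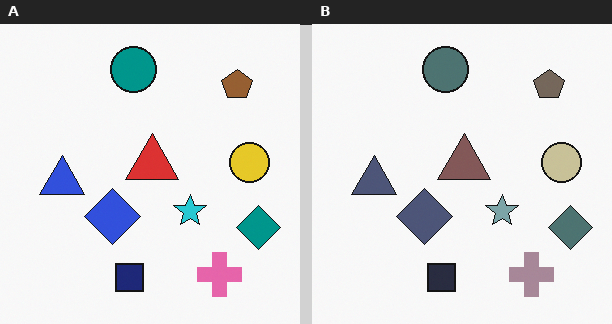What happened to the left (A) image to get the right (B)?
The image was heavily desaturated.

All colors are more muted and greyish — a global saturation change.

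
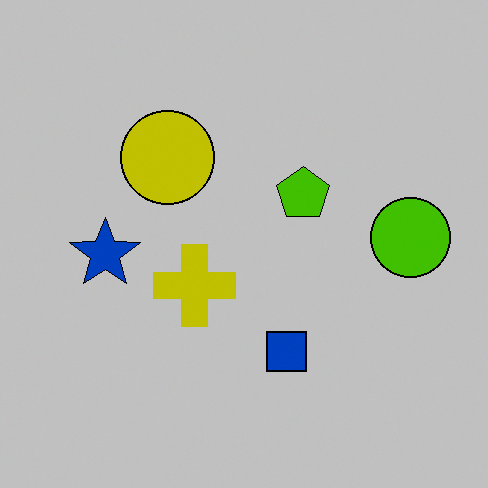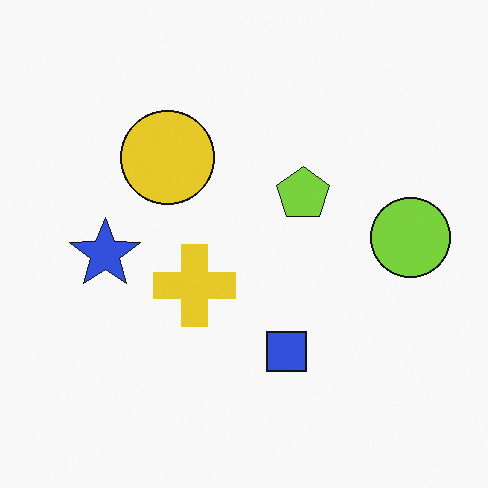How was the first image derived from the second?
The first image is the second aggressively posterized.

Each flat color has snapped to a coarser quantized level — most visibly, the near-white background has dropped to a flat grey.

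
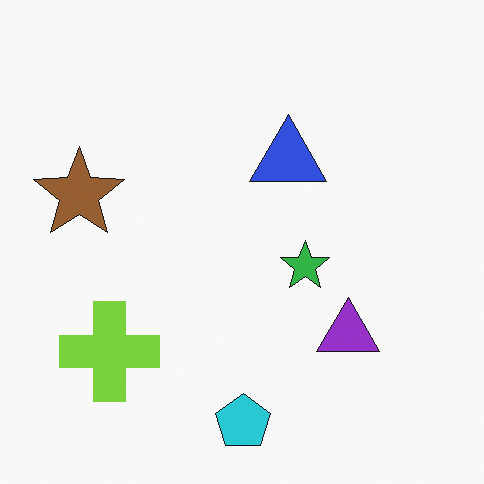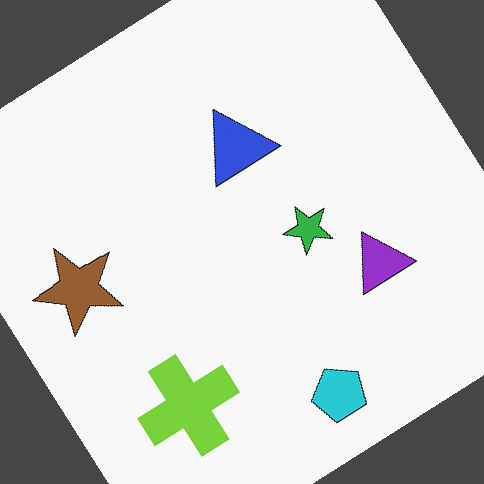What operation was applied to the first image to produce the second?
This is the original image rotated counter-clockwise by a large amount — several tens of degrees.

Every shape is tilted by the same angle and the image corners show triangular fill wedges — a whole-image rotation by a non-right angle.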